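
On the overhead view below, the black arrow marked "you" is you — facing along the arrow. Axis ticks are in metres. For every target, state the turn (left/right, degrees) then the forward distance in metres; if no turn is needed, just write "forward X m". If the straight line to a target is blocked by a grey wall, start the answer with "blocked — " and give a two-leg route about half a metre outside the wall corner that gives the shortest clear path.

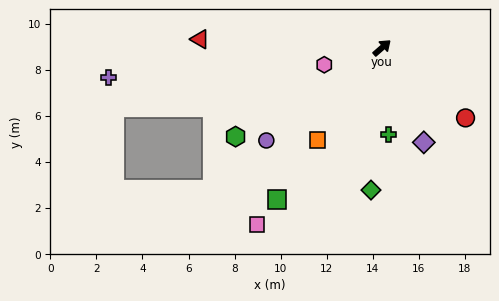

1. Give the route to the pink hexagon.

turn left 155°, forward 2.6 m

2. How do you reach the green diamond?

turn right 136°, forward 6.2 m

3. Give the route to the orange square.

turn right 166°, forward 4.9 m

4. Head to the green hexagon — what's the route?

turn left 170°, forward 7.4 m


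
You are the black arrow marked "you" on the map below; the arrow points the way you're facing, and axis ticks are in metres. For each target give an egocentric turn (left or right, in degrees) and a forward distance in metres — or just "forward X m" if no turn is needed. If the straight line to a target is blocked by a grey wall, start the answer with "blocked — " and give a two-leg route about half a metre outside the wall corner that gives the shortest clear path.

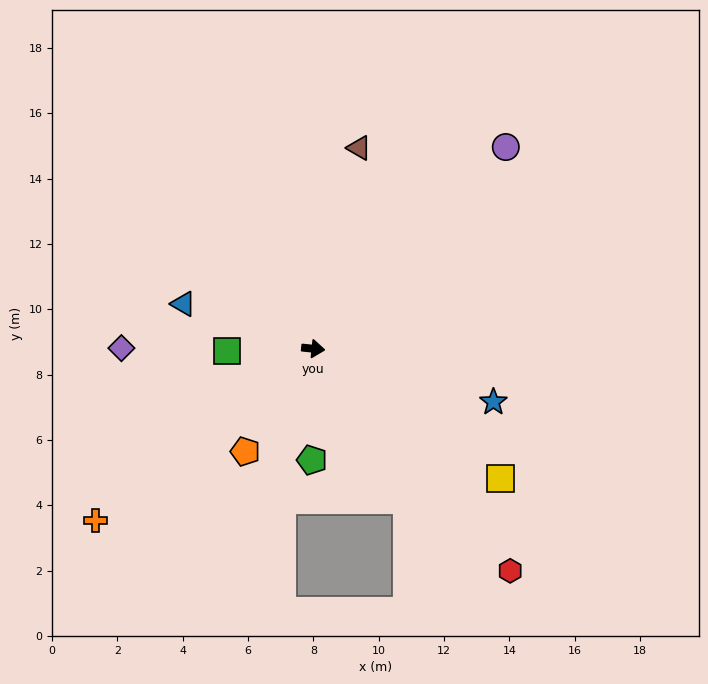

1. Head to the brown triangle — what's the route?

turn left 83°, forward 6.3 m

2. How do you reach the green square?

turn right 173°, forward 2.6 m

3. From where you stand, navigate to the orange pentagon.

turn right 118°, forward 3.8 m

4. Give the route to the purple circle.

turn left 52°, forward 8.5 m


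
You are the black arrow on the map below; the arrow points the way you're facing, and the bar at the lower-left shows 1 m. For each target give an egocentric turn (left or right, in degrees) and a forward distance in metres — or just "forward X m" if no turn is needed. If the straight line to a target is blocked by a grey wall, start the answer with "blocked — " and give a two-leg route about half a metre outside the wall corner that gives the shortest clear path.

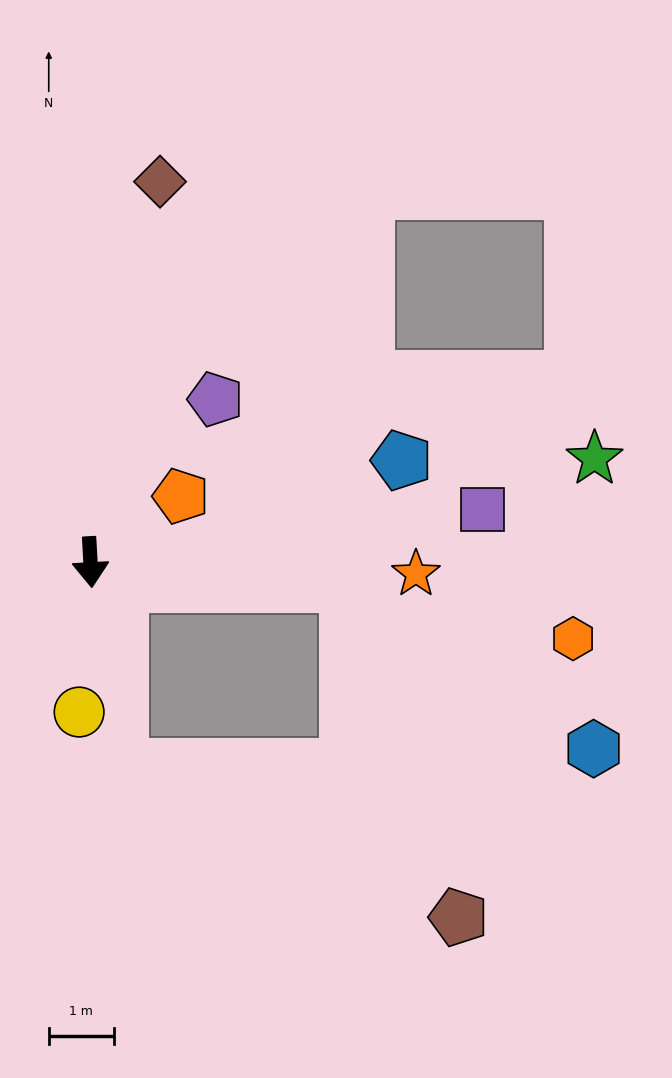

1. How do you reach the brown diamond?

turn left 167°, forward 6.0 m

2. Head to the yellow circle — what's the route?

turn right 7°, forward 2.3 m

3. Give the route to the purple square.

turn left 95°, forward 6.1 m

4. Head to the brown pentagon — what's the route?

blocked — turn left 82°, forward 4.0 m, then turn right 67°, forward 5.4 m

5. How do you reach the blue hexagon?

blocked — turn left 82°, forward 4.0 m, then turn right 29°, forward 4.6 m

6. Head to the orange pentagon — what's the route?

turn left 123°, forward 1.7 m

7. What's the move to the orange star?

turn left 85°, forward 5.0 m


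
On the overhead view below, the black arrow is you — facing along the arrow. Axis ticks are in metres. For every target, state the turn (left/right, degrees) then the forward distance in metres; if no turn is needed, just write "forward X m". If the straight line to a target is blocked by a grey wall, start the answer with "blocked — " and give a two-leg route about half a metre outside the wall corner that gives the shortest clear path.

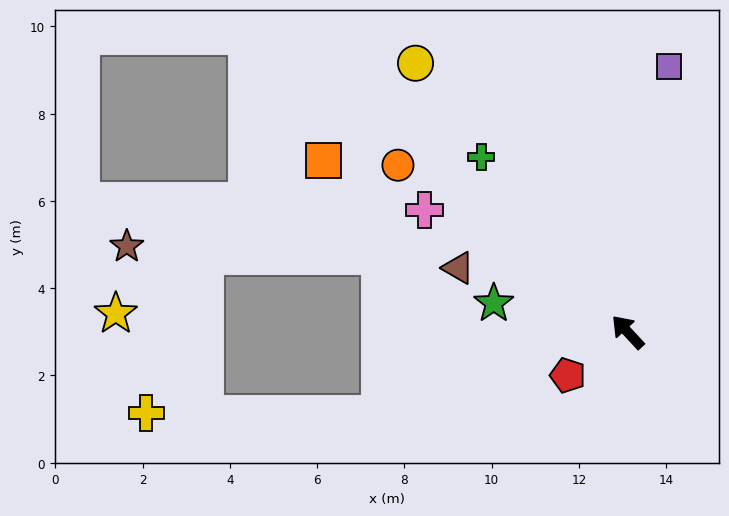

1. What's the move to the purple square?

turn right 52°, forward 6.2 m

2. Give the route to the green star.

turn left 35°, forward 3.1 m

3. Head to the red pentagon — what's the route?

turn left 83°, forward 1.7 m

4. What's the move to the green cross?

turn right 3°, forward 5.2 m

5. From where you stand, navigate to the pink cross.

turn left 16°, forward 5.4 m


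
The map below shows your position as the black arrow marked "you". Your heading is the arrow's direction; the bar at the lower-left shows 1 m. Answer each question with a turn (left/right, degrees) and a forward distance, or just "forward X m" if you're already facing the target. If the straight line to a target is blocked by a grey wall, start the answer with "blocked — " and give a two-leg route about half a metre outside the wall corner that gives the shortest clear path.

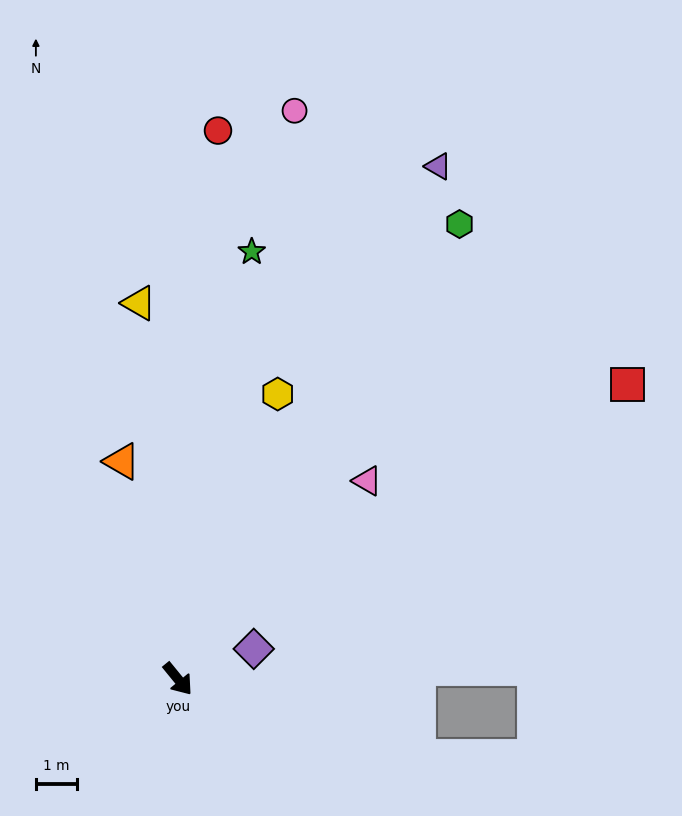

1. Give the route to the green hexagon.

turn left 109°, forward 12.9 m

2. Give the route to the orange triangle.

turn left 155°, forward 5.4 m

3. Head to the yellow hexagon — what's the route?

turn left 121°, forward 7.3 m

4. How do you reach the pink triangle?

turn left 97°, forward 6.6 m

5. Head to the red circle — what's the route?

turn left 137°, forward 13.3 m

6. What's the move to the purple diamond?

turn left 72°, forward 2.0 m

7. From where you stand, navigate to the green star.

turn left 131°, forward 10.4 m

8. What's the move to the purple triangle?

turn left 114°, forward 13.9 m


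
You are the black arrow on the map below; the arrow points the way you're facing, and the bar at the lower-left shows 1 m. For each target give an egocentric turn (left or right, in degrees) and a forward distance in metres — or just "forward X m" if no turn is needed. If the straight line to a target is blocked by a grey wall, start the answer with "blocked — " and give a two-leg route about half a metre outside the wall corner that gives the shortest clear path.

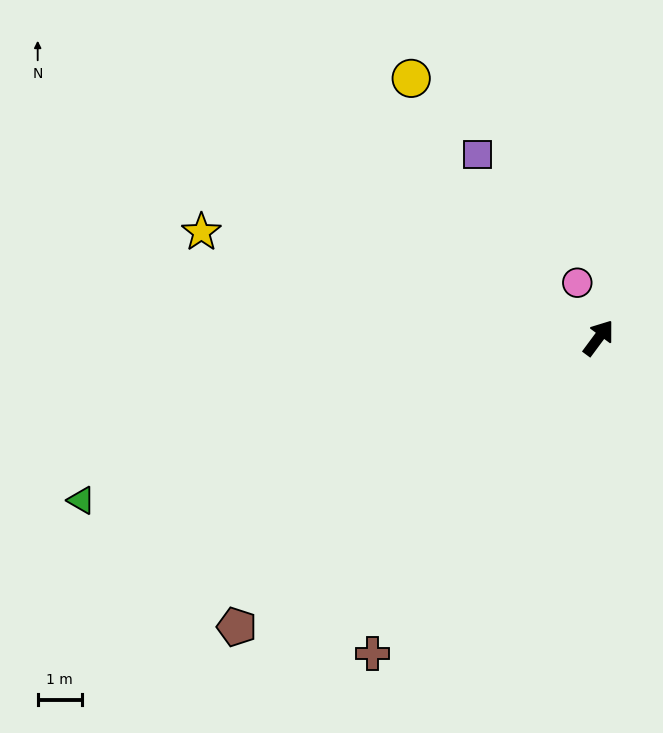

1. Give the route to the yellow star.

turn left 112°, forward 9.3 m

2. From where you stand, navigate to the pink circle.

turn left 58°, forward 1.3 m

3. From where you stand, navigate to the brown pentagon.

turn left 165°, forward 10.4 m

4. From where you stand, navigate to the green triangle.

turn left 144°, forward 12.2 m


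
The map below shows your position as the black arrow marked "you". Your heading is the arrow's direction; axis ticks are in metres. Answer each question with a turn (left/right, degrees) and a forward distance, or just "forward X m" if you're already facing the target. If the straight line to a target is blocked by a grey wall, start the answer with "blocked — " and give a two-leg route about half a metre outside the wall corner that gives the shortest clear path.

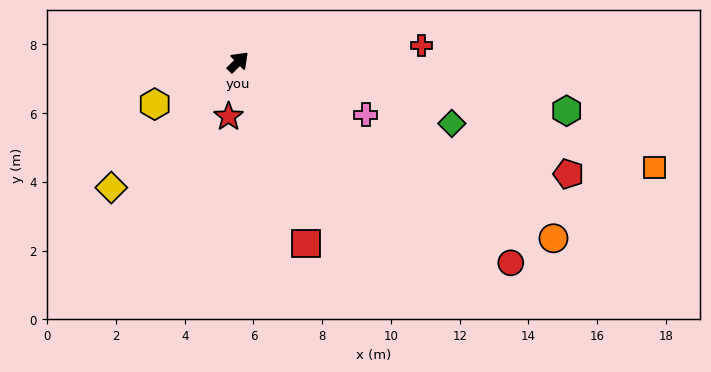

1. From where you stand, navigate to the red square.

turn right 114°, forward 5.6 m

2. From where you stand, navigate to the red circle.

turn right 81°, forward 9.8 m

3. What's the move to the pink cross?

turn right 67°, forward 4.0 m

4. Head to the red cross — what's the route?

turn right 40°, forward 5.4 m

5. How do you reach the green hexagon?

turn right 53°, forward 9.7 m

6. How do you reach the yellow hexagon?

turn left 162°, forward 2.7 m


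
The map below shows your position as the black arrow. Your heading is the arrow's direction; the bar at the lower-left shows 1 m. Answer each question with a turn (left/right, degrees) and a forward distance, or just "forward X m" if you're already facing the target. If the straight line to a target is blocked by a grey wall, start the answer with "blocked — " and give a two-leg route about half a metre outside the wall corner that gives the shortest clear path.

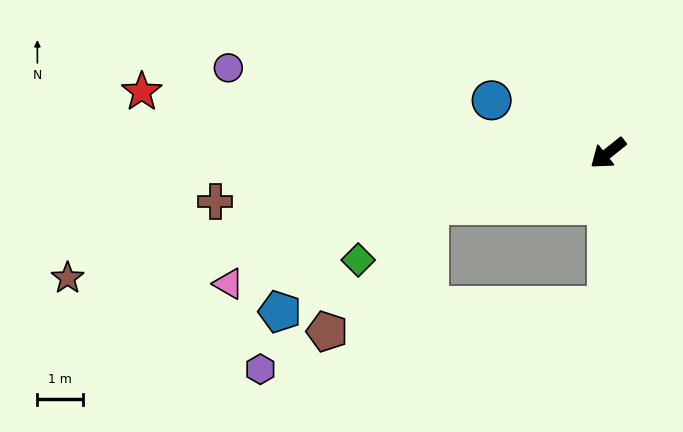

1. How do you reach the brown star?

turn right 26°, forward 12.1 m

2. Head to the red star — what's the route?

turn right 46°, forward 10.3 m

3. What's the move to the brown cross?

turn right 32°, forward 8.6 m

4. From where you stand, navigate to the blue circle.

turn right 63°, forward 2.8 m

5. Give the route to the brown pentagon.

blocked — turn left 51°, forward 3.3 m, then turn right 84°, forward 6.1 m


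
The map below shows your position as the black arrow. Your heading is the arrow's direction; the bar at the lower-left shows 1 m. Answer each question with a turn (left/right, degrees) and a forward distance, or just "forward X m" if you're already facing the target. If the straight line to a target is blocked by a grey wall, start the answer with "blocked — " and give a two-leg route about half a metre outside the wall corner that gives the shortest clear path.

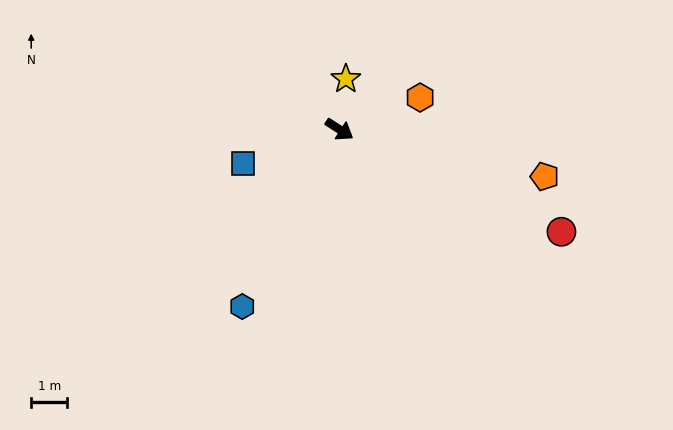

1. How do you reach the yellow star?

turn left 116°, forward 1.4 m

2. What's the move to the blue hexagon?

turn right 86°, forward 5.6 m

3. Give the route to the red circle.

turn left 8°, forward 6.8 m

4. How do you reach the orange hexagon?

turn left 54°, forward 2.4 m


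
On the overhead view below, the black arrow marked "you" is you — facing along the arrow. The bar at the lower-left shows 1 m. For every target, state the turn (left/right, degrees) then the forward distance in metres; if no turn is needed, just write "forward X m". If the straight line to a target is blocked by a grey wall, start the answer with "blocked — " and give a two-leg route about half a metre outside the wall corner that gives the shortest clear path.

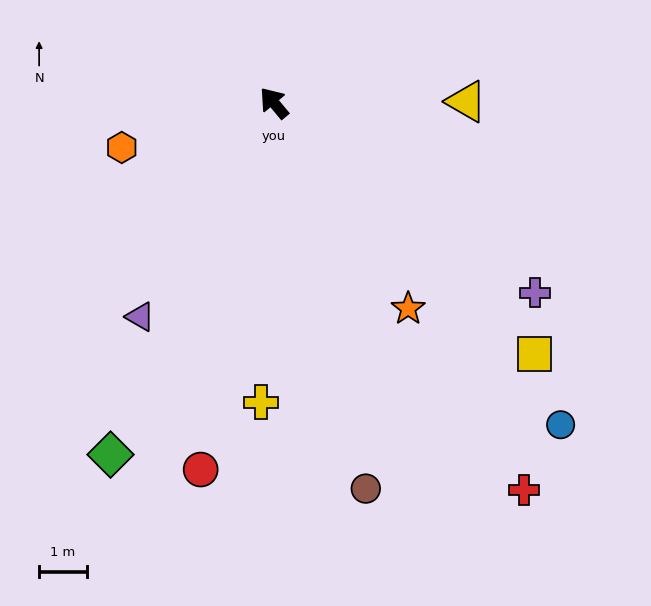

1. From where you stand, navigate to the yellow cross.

turn left 138°, forward 6.3 m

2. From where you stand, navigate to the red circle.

turn left 129°, forward 7.8 m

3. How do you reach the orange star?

turn left 173°, forward 5.1 m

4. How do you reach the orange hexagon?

turn left 66°, forward 3.3 m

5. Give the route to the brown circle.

turn left 154°, forward 8.3 m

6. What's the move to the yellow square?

turn right 174°, forward 7.6 m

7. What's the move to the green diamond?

turn left 115°, forward 8.1 m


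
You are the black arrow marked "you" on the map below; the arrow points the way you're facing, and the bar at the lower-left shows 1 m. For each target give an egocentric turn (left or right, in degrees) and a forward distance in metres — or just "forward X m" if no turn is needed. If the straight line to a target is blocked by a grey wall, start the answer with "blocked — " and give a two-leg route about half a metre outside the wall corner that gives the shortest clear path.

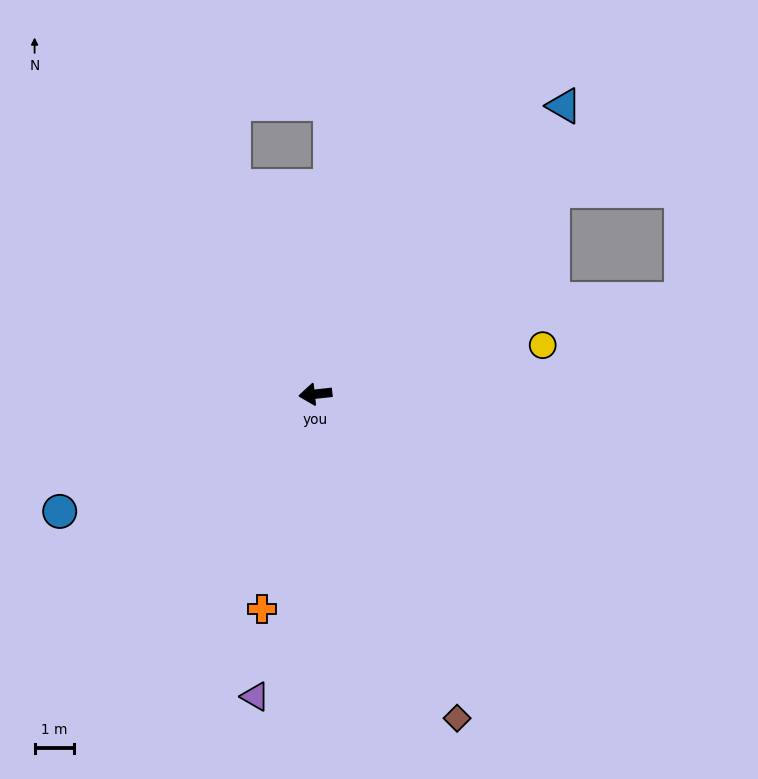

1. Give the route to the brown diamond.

turn left 107°, forward 8.9 m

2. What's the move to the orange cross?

turn left 70°, forward 5.6 m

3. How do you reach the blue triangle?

turn right 137°, forward 9.6 m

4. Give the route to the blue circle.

turn left 18°, forward 7.1 m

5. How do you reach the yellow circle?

turn right 174°, forward 5.9 m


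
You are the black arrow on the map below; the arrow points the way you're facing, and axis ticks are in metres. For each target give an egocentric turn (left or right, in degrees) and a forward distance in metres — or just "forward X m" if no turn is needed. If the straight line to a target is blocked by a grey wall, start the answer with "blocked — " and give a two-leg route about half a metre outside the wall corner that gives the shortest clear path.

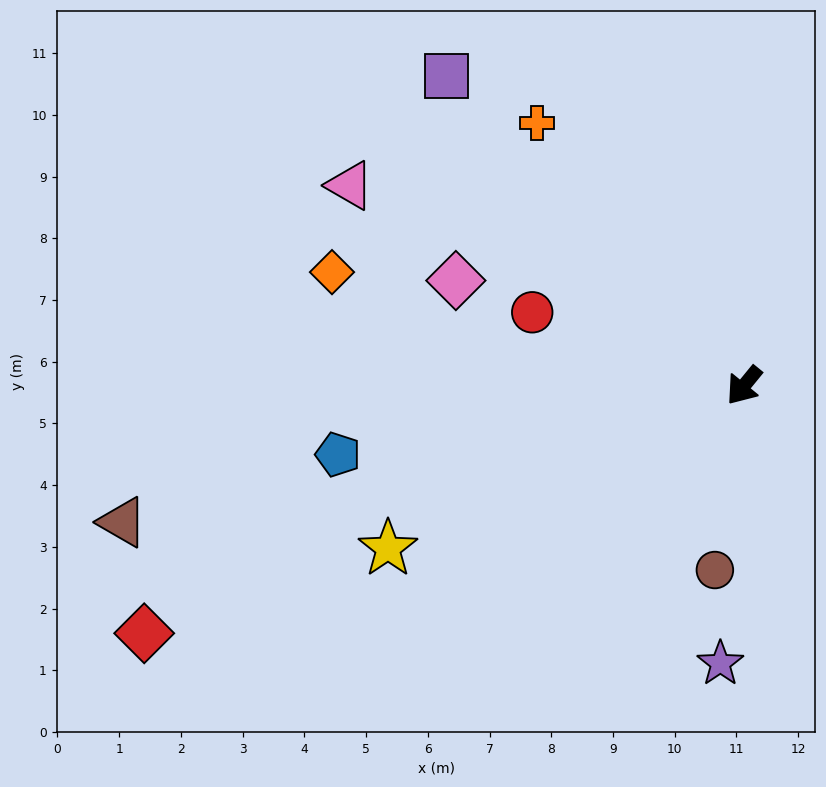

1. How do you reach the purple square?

turn right 97°, forward 7.0 m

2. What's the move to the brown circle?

turn left 30°, forward 3.0 m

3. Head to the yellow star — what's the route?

turn right 26°, forward 6.3 m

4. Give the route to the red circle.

turn right 70°, forward 3.6 m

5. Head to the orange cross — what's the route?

turn right 103°, forward 5.4 m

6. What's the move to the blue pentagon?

turn right 41°, forward 6.7 m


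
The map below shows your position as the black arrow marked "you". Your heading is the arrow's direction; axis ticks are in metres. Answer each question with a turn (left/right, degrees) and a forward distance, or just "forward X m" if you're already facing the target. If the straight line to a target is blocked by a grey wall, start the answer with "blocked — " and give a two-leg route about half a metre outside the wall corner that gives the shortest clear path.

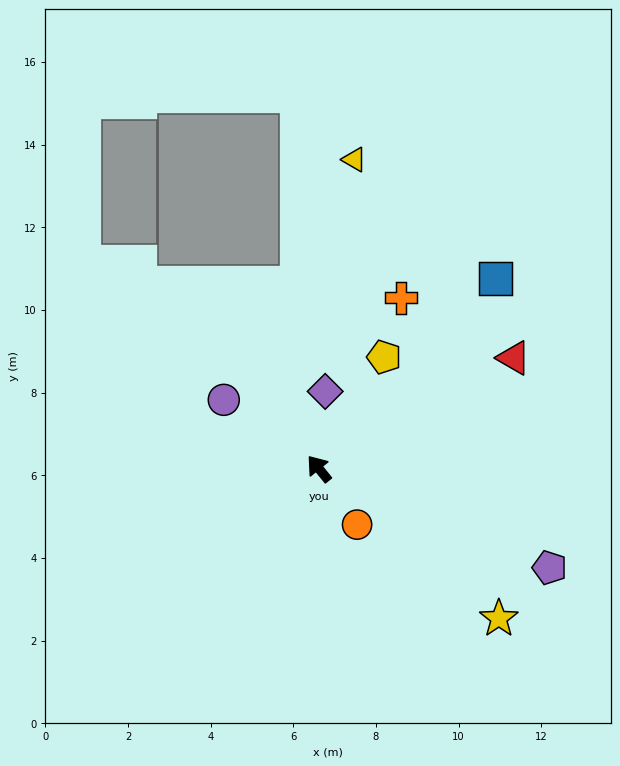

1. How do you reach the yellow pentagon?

turn right 69°, forward 3.1 m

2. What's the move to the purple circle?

turn left 15°, forward 2.8 m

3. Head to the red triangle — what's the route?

turn right 99°, forward 5.4 m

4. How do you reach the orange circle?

turn left 175°, forward 1.6 m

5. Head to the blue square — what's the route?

turn right 82°, forward 6.3 m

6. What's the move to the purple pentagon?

turn right 152°, forward 6.1 m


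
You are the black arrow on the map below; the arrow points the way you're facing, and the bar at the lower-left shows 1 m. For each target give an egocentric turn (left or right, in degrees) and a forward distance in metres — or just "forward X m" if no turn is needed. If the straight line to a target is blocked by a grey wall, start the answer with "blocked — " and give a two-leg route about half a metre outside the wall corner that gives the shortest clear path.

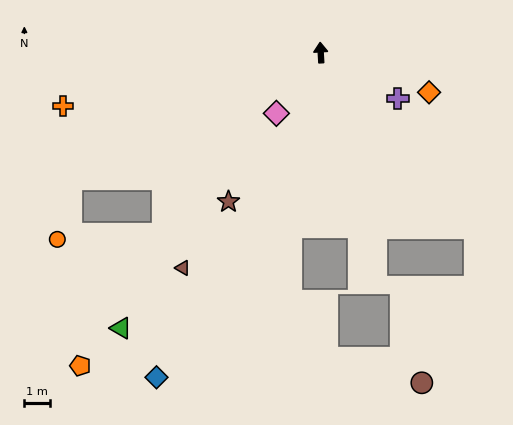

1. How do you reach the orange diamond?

turn right 113°, forward 4.5 m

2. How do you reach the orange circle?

blocked — turn left 114°, forward 11.0 m, then turn left 50°, forward 2.4 m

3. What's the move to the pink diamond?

turn left 141°, forward 3.0 m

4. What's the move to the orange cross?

turn left 98°, forward 10.4 m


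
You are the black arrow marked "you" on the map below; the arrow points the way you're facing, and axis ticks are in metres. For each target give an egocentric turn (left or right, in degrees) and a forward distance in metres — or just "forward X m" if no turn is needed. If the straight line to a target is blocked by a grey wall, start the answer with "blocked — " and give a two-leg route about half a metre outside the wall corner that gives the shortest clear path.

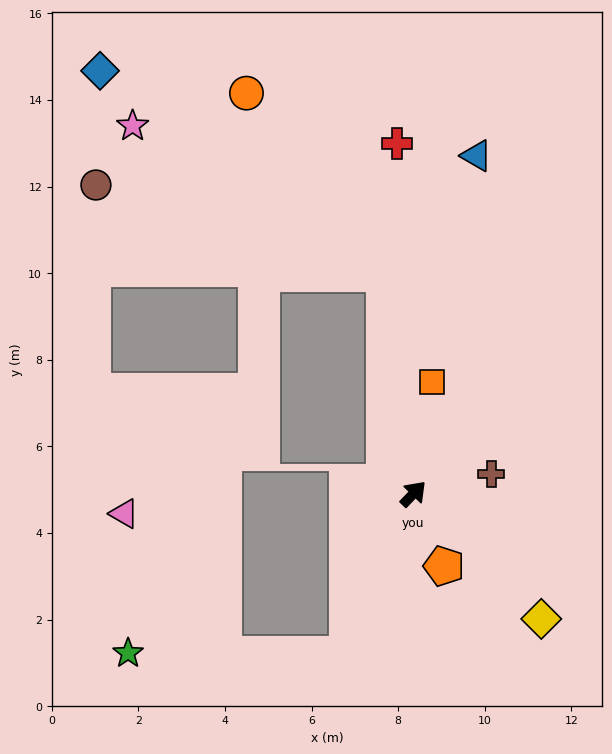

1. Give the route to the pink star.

blocked — turn left 51°, forward 5.1 m, then turn left 53°, forward 6.7 m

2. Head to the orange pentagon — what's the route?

turn right 113°, forward 1.8 m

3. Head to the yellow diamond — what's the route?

turn right 90°, forward 4.1 m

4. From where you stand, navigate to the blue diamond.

blocked — turn left 51°, forward 5.1 m, then turn left 47°, forward 8.1 m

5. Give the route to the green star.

blocked — turn right 158°, forward 4.0 m, then turn right 68°, forward 5.1 m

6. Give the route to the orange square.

turn left 34°, forward 2.6 m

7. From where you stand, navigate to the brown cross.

turn right 32°, forward 1.9 m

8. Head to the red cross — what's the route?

turn left 47°, forward 8.1 m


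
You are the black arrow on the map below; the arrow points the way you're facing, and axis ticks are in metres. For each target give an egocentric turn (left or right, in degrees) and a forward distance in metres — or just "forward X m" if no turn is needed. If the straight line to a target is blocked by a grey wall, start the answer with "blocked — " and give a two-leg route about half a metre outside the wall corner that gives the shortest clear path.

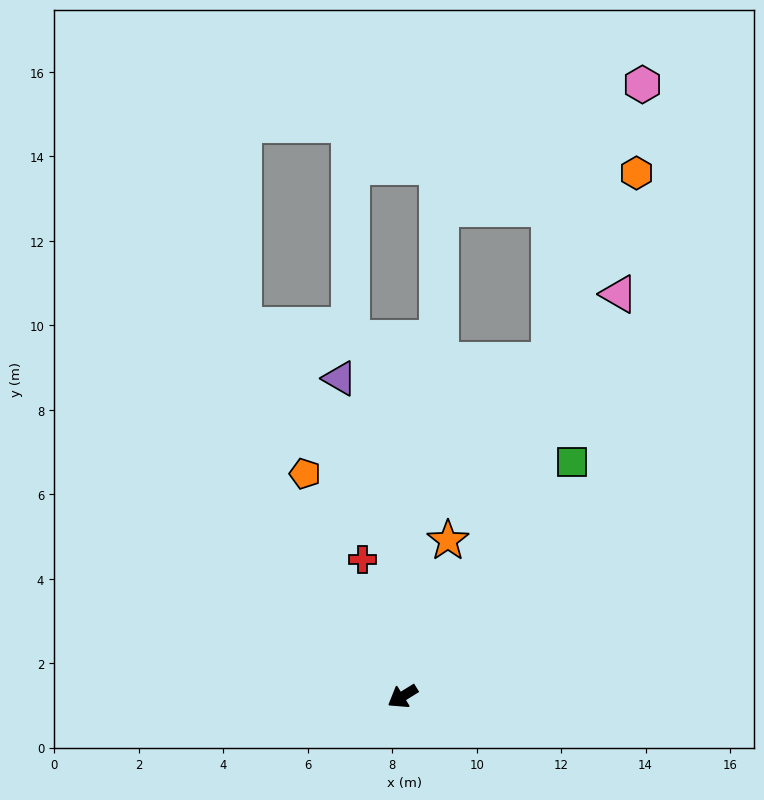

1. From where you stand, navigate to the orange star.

turn right 138°, forward 3.8 m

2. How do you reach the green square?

turn right 158°, forward 6.9 m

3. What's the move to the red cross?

turn right 106°, forward 3.4 m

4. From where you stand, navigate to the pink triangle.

turn right 150°, forward 10.8 m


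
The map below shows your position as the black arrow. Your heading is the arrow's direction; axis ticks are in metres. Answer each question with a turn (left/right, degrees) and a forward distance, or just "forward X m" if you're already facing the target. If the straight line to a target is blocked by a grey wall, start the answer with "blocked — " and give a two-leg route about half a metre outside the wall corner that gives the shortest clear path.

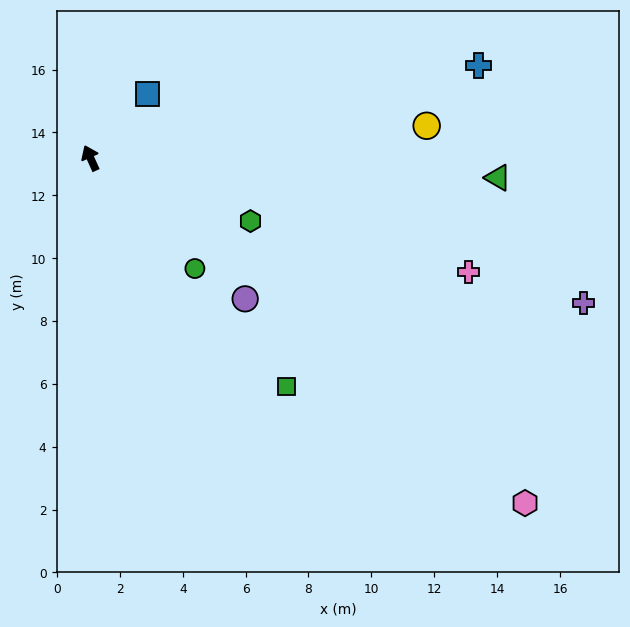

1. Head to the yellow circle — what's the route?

turn right 109°, forward 10.7 m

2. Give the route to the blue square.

turn right 66°, forward 2.7 m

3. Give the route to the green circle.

turn right 161°, forward 4.8 m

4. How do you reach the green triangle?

turn right 117°, forward 13.0 m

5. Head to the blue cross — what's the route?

turn right 101°, forward 12.7 m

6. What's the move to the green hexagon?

turn right 136°, forward 5.5 m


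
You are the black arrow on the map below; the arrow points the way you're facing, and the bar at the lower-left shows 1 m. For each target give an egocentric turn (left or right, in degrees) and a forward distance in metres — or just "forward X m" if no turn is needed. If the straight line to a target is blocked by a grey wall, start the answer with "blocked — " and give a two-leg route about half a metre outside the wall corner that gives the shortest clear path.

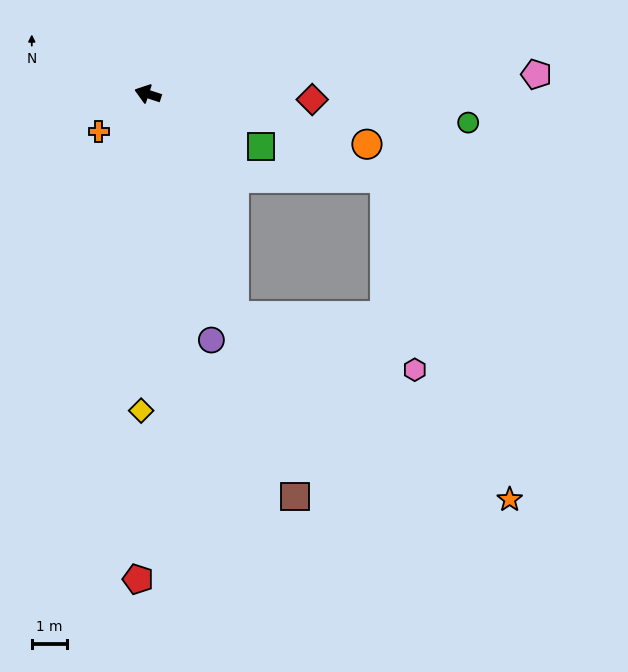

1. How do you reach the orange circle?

turn right 175°, forward 6.5 m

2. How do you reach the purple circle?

turn left 122°, forward 7.3 m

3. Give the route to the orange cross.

turn left 55°, forward 1.8 m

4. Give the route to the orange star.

blocked — turn left 129°, forward 6.8 m, then turn left 35°, forward 9.5 m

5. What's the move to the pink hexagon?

blocked — turn left 129°, forward 6.8 m, then turn left 52°, forward 5.4 m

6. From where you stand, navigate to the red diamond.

turn right 164°, forward 4.7 m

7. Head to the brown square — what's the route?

turn left 128°, forward 12.3 m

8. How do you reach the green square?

turn left 173°, forward 3.6 m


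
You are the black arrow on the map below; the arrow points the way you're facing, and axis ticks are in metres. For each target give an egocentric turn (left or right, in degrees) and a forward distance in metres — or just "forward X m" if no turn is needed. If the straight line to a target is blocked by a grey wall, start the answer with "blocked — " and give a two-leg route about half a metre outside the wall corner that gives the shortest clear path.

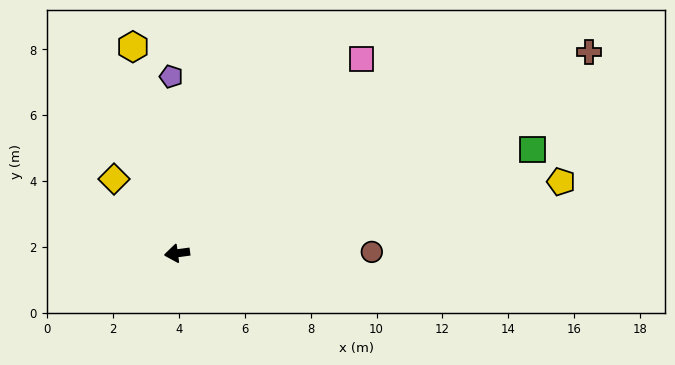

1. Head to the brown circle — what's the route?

turn left 173°, forward 5.9 m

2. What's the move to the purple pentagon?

turn right 96°, forward 5.4 m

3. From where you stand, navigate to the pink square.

turn right 141°, forward 8.1 m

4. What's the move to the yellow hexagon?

turn right 86°, forward 6.4 m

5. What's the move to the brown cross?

turn right 162°, forward 13.9 m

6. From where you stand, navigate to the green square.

turn right 171°, forward 11.2 m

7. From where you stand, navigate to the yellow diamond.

turn right 57°, forward 3.0 m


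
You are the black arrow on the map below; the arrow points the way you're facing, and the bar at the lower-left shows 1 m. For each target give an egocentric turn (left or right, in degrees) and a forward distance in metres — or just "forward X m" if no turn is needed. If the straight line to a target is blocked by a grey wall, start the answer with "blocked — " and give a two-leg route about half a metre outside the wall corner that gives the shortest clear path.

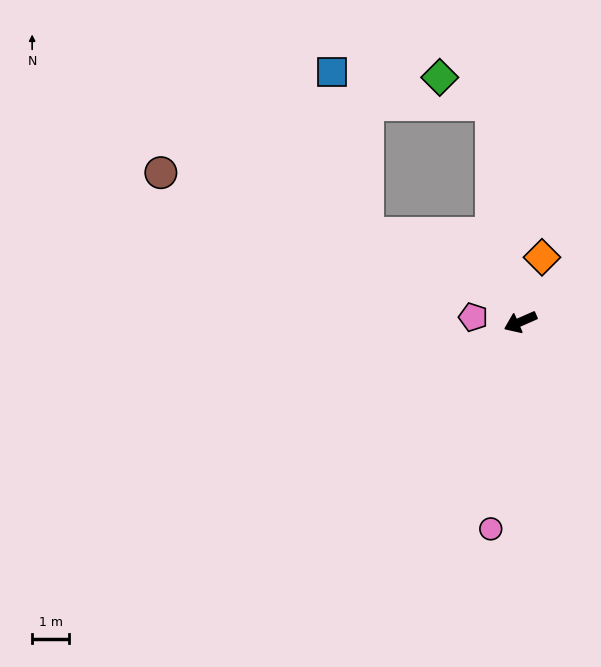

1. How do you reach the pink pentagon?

turn right 29°, forward 1.3 m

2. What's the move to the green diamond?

blocked — turn right 106°, forward 5.9 m, then turn left 53°, forward 1.6 m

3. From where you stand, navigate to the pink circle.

turn left 58°, forward 5.7 m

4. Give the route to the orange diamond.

turn right 132°, forward 1.8 m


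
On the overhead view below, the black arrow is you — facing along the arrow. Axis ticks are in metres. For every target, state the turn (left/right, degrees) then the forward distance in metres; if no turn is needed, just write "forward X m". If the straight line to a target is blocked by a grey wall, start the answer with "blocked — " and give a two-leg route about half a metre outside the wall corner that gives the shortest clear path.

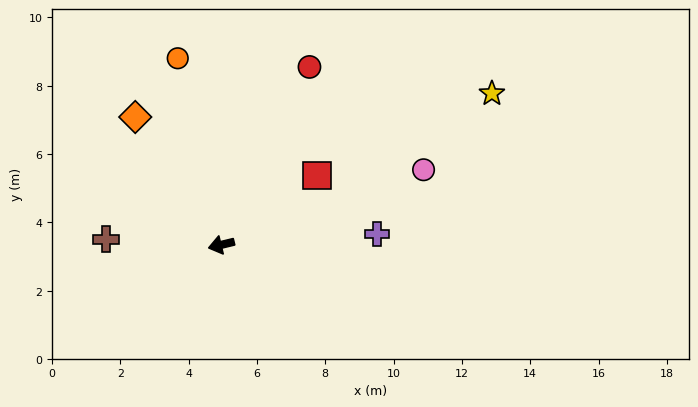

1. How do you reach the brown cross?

turn right 16°, forward 3.4 m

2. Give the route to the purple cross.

turn left 170°, forward 4.6 m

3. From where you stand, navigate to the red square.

turn right 158°, forward 3.5 m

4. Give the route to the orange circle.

turn right 90°, forward 5.6 m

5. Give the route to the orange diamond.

turn right 70°, forward 4.5 m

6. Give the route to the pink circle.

turn right 173°, forward 6.3 m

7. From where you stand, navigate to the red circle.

turn right 130°, forward 5.8 m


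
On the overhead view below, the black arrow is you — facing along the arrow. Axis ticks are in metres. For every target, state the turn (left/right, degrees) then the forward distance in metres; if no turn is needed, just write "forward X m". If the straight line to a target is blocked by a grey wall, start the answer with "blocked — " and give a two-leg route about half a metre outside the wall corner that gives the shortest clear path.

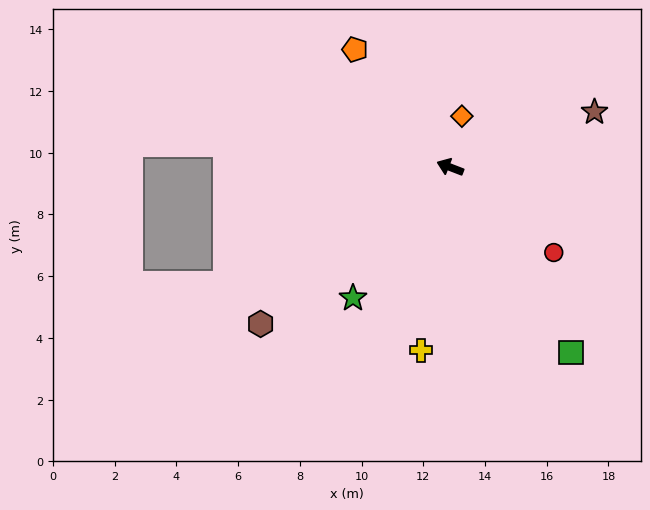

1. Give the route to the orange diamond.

turn right 82°, forward 1.7 m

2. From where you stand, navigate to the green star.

turn left 74°, forward 5.3 m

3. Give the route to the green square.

turn left 144°, forward 7.2 m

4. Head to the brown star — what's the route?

turn right 138°, forward 5.0 m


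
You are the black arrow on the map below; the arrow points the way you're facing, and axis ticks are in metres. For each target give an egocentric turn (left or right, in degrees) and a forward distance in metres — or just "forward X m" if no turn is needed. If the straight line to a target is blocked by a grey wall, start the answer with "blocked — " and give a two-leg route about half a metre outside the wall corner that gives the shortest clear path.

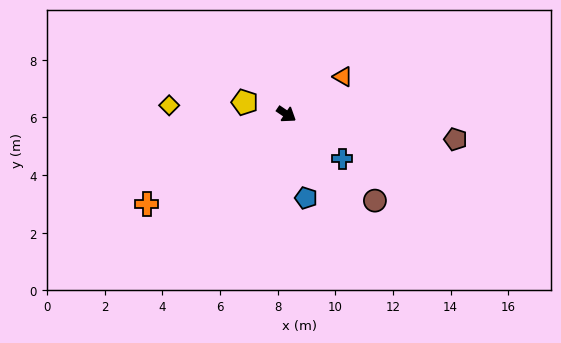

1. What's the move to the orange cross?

turn right 113°, forward 5.8 m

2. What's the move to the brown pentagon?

turn left 26°, forward 5.9 m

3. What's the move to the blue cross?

turn right 5°, forward 2.5 m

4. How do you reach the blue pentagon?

turn right 43°, forward 3.0 m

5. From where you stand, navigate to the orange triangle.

turn left 68°, forward 2.4 m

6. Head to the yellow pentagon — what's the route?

turn right 162°, forward 1.5 m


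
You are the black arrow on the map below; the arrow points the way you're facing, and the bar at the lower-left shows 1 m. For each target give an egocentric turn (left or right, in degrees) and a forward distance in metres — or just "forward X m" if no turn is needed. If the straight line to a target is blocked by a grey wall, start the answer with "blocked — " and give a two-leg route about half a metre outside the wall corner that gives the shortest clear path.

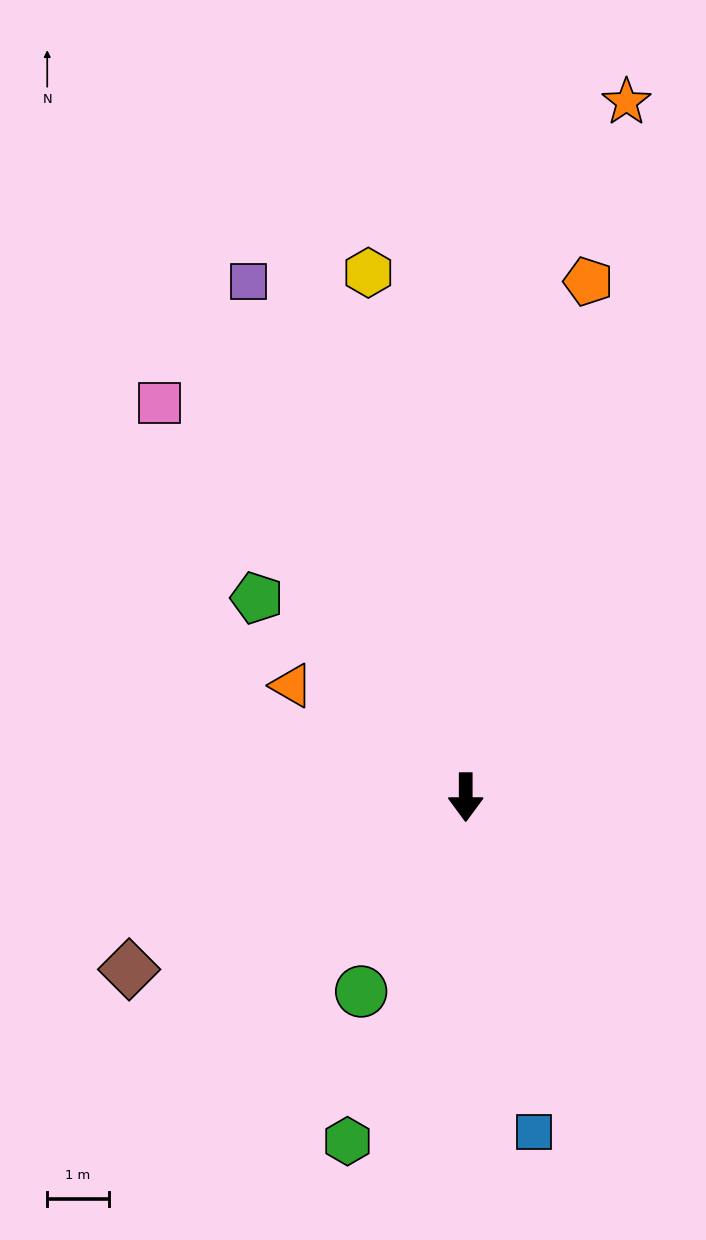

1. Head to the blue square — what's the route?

turn left 12°, forward 5.6 m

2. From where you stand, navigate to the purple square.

turn right 157°, forward 9.1 m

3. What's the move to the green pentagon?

turn right 134°, forward 4.7 m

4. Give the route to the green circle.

turn right 28°, forward 3.6 m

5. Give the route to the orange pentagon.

turn left 167°, forward 8.6 m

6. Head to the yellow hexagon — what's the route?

turn right 169°, forward 8.7 m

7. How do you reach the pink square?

turn right 142°, forward 8.1 m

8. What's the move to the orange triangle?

turn right 123°, forward 3.4 m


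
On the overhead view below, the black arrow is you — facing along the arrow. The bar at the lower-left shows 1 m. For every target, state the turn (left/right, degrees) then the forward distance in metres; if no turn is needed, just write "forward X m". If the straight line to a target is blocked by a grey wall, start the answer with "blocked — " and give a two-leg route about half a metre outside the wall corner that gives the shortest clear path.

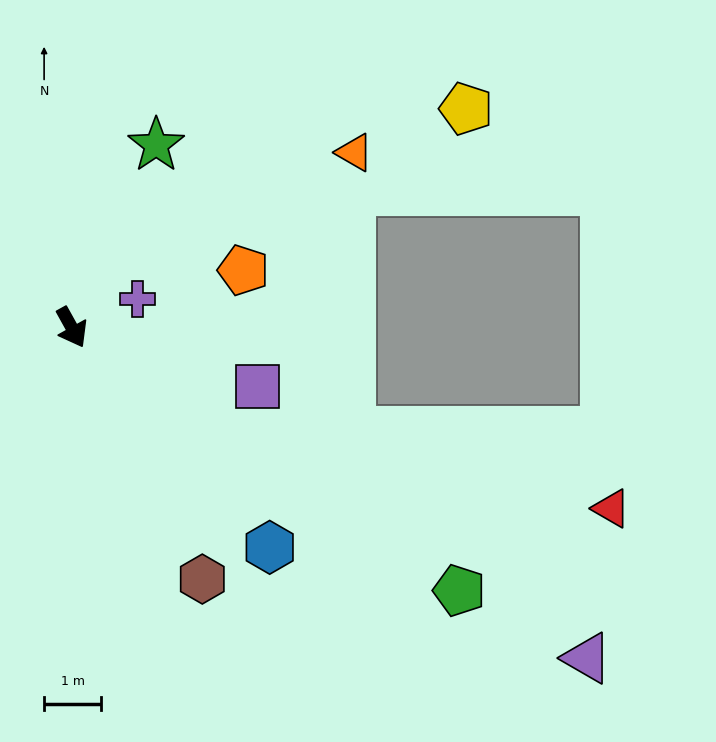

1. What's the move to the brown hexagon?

forward 5.0 m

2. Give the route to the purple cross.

turn left 84°, forward 1.3 m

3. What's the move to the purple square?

turn left 43°, forward 3.4 m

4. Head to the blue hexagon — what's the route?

turn left 13°, forward 5.2 m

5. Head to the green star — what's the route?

turn left 126°, forward 3.5 m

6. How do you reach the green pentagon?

turn left 27°, forward 8.2 m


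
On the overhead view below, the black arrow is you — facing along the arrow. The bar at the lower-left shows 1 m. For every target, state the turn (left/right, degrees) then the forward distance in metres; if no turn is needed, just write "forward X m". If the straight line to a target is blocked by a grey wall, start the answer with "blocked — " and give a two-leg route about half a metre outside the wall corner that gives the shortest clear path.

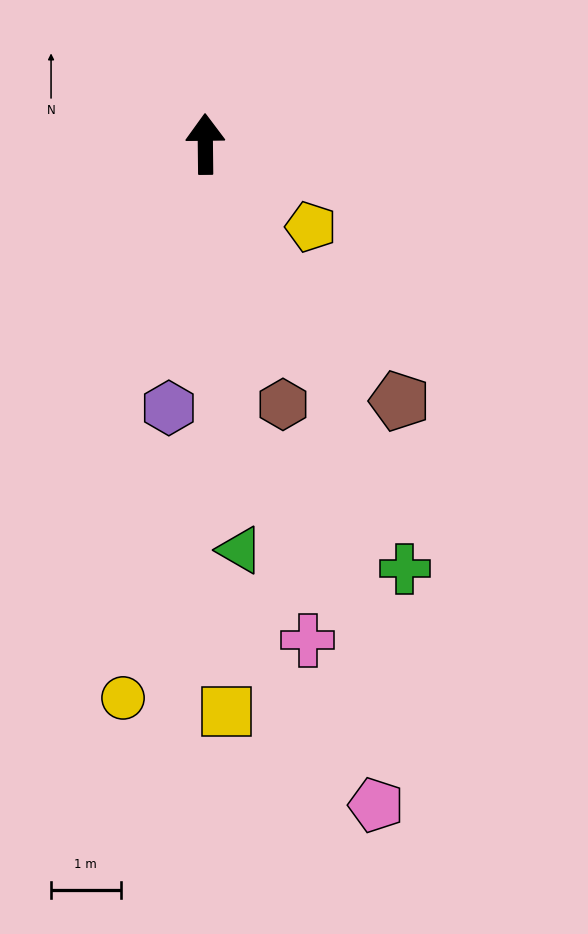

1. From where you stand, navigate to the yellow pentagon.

turn right 129°, forward 1.9 m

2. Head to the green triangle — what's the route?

turn right 176°, forward 5.9 m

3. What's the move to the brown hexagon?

turn right 164°, forward 3.9 m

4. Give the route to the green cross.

turn right 155°, forward 6.8 m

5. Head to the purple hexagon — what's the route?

turn left 172°, forward 3.8 m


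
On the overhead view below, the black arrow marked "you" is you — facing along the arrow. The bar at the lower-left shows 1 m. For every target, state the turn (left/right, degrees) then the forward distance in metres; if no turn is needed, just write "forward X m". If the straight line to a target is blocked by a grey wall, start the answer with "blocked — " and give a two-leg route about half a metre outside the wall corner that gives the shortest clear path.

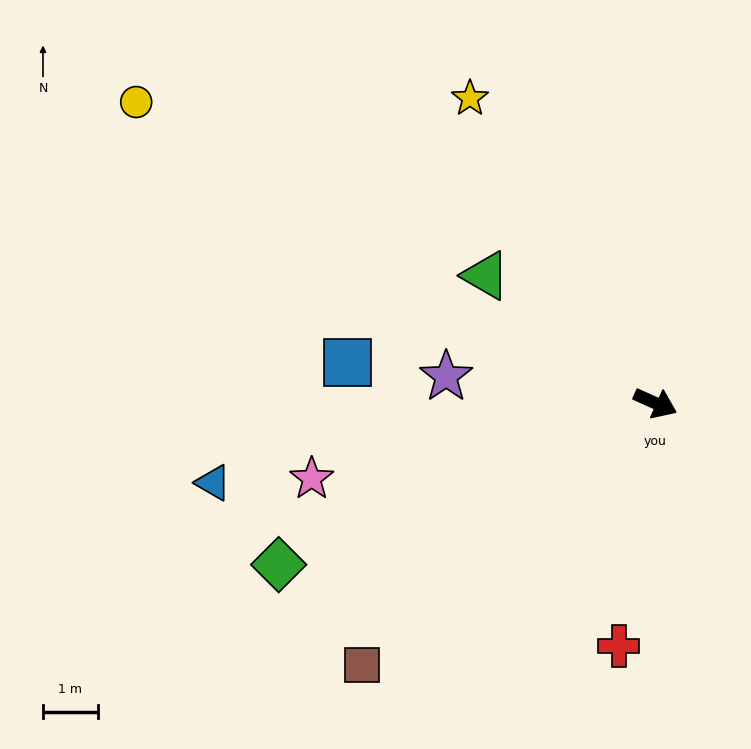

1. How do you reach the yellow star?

turn left 145°, forward 6.5 m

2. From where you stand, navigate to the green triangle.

turn left 167°, forward 3.9 m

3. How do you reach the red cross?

turn right 74°, forward 4.5 m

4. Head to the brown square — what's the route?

turn right 114°, forward 7.2 m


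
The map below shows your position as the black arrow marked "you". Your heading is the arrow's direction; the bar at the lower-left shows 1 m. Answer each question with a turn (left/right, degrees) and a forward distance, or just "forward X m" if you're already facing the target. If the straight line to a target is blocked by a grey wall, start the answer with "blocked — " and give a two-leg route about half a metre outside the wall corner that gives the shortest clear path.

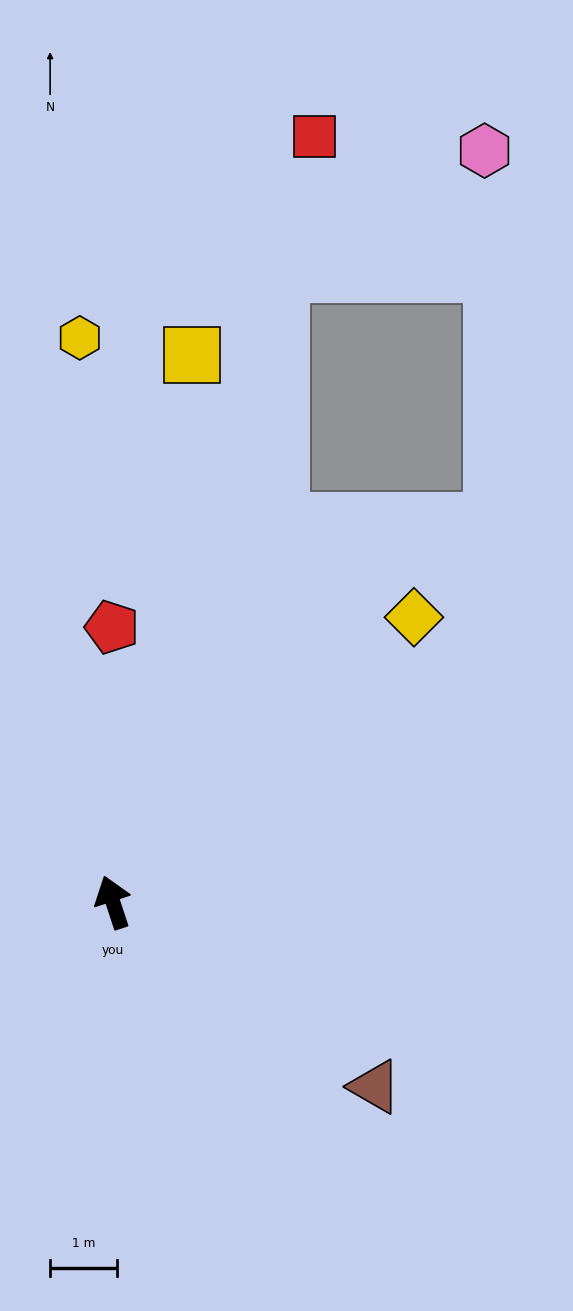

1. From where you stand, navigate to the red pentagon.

turn right 18°, forward 4.1 m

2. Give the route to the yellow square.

turn right 26°, forward 8.2 m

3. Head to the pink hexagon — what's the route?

blocked — turn right 33°, forward 9.7 m, then turn right 44°, forward 3.5 m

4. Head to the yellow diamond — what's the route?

turn right 65°, forward 6.2 m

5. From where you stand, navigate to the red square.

turn right 33°, forward 11.7 m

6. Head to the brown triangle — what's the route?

turn right 143°, forward 4.8 m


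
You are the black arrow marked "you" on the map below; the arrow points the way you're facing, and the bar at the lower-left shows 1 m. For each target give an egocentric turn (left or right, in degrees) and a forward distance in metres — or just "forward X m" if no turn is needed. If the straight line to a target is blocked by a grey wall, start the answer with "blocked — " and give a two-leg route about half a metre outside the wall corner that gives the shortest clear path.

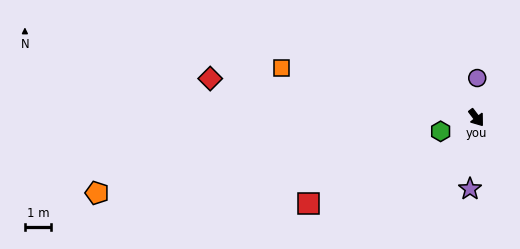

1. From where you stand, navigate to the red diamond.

turn right 136°, forward 10.4 m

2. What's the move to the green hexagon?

turn right 106°, forward 1.5 m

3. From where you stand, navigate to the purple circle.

turn left 142°, forward 1.5 m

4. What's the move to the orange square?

turn right 142°, forward 7.8 m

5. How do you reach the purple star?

turn right 42°, forward 2.8 m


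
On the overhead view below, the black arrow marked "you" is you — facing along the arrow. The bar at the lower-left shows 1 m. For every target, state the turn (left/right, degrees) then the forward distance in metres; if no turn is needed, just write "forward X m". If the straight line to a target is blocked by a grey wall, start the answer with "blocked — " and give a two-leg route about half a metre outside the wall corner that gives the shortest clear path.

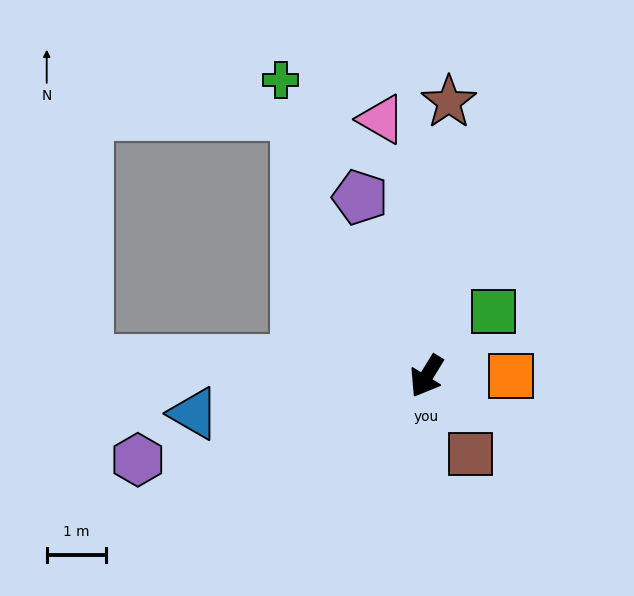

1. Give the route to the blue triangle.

turn right 49°, forward 4.0 m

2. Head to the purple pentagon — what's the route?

turn right 128°, forward 3.2 m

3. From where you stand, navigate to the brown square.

turn left 61°, forward 1.5 m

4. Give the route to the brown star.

turn right 153°, forward 4.6 m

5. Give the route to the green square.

turn left 165°, forward 1.6 m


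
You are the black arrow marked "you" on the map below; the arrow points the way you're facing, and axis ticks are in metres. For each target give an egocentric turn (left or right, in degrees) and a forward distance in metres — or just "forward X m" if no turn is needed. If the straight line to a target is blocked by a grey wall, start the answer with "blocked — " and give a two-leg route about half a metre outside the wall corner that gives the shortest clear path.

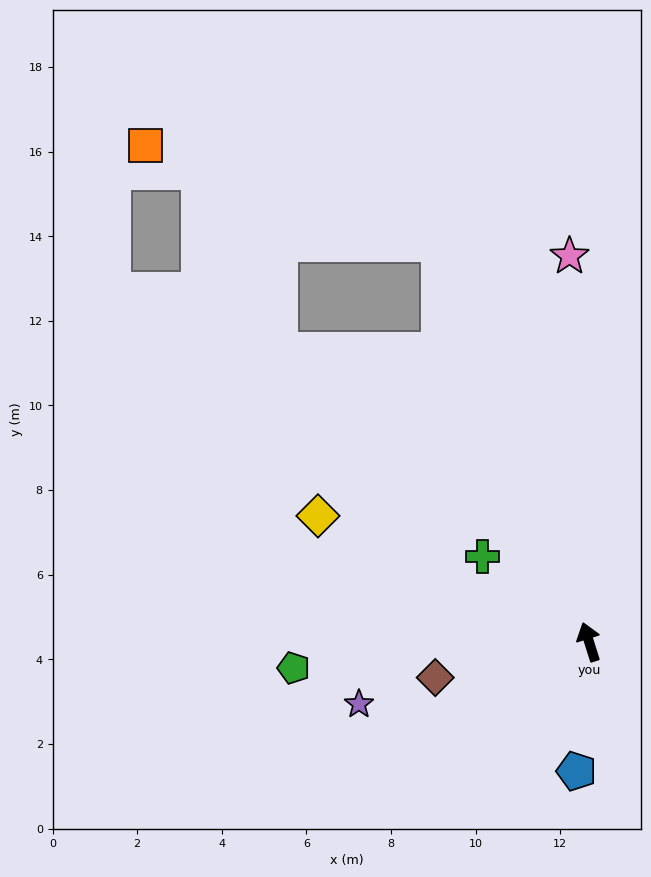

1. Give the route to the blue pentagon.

turn left 157°, forward 3.1 m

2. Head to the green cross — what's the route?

turn left 34°, forward 3.2 m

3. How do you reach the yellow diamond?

turn left 48°, forward 7.1 m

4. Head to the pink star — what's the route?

turn right 15°, forward 9.1 m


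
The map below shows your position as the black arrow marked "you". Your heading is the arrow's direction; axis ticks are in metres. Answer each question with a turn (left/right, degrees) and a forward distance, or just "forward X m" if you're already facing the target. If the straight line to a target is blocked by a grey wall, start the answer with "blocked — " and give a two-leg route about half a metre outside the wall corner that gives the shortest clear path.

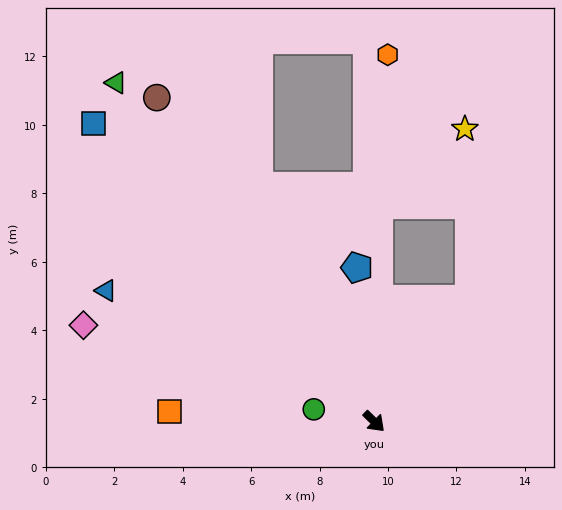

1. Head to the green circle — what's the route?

turn right 147°, forward 1.8 m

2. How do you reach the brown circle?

turn left 168°, forward 11.4 m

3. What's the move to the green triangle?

turn left 172°, forward 12.4 m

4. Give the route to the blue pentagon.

turn left 141°, forward 4.5 m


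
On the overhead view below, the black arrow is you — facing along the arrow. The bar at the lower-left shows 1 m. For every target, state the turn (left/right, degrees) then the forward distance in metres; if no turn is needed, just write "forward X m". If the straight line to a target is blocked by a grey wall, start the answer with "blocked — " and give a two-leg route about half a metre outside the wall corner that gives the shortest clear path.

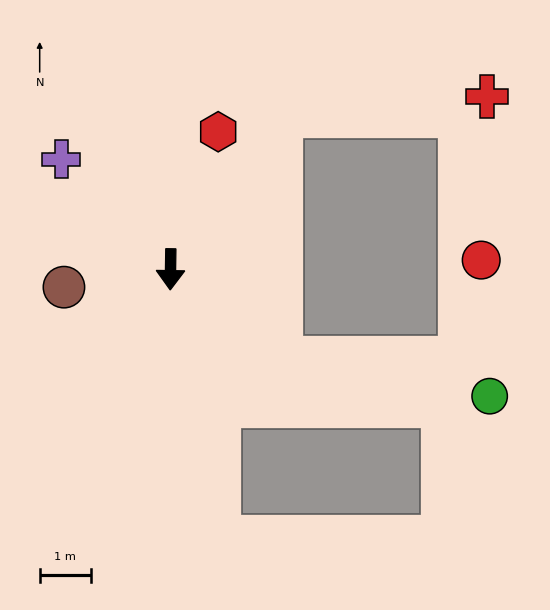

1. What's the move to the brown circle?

turn right 80°, forward 2.1 m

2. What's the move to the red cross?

blocked — turn left 145°, forward 3.7 m, then turn right 49°, forward 4.1 m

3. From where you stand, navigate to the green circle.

blocked — turn left 52°, forward 2.8 m, then turn left 29°, forward 4.2 m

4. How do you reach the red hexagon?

turn left 162°, forward 2.9 m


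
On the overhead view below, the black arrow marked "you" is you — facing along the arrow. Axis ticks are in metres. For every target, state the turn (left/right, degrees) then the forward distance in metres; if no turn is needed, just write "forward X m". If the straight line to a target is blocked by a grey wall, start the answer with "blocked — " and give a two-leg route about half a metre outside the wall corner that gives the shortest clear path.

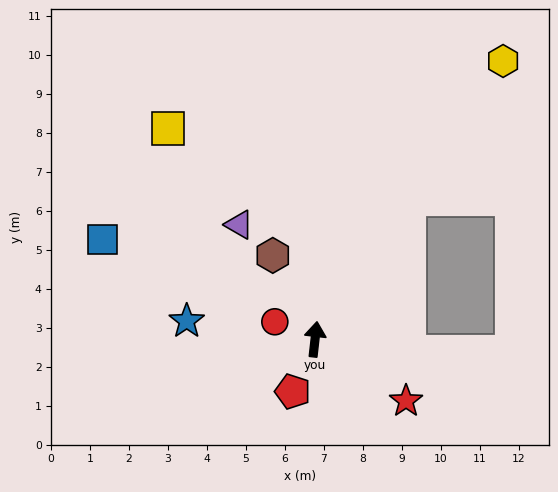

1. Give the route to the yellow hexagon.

turn right 28°, forward 8.6 m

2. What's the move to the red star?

turn right 118°, forward 2.8 m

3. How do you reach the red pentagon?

turn left 163°, forward 1.5 m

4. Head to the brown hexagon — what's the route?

turn left 33°, forward 2.4 m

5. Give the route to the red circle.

turn left 73°, forward 1.1 m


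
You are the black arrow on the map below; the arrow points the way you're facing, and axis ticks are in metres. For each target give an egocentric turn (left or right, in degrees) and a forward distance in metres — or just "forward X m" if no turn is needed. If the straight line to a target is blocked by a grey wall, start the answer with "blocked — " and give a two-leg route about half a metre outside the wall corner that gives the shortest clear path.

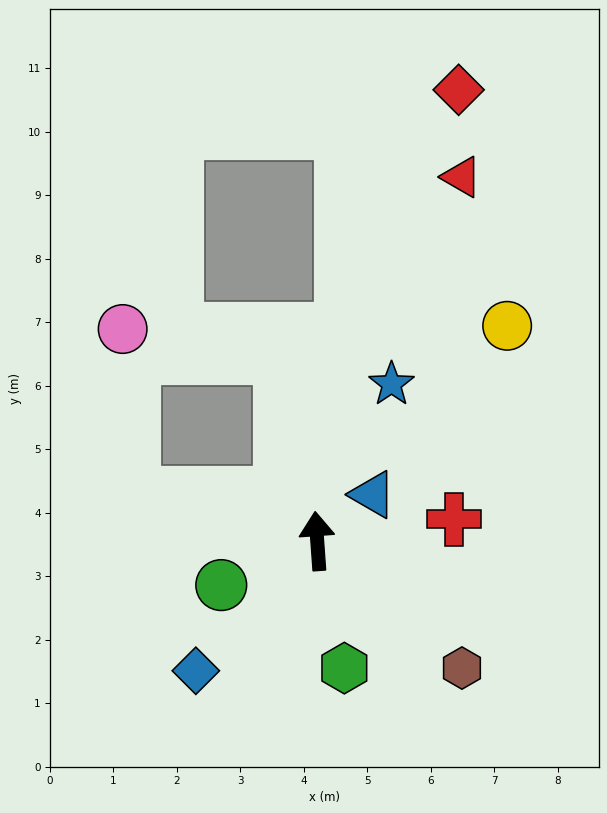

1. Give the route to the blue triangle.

turn right 54°, forward 1.1 m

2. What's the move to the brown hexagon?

turn right 135°, forward 3.0 m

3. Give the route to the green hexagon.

turn right 172°, forward 2.0 m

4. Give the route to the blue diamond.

turn left 133°, forward 2.8 m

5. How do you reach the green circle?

turn left 111°, forward 1.7 m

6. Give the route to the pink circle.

blocked — turn left 7°, forward 2.9 m, then turn left 69°, forward 2.5 m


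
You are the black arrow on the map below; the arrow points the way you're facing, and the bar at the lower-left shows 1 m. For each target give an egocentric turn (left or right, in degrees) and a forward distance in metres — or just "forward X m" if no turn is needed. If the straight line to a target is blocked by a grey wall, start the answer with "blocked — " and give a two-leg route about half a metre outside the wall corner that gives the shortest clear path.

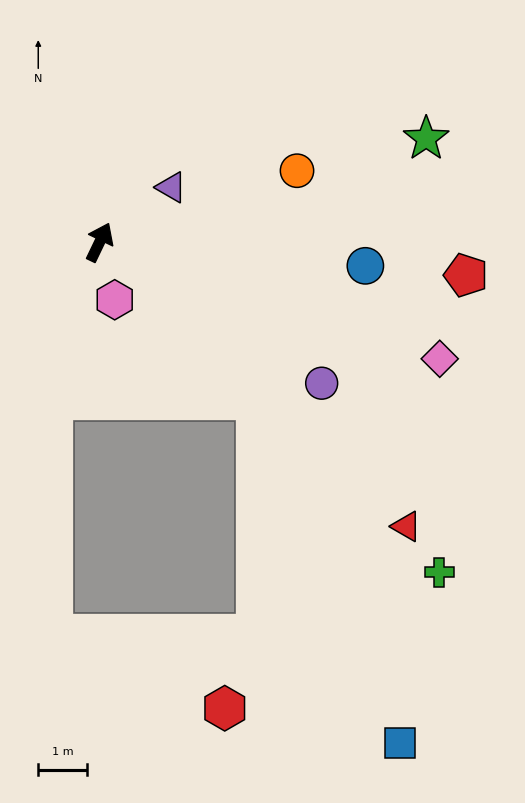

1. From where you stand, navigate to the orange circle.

turn right 44°, forward 4.3 m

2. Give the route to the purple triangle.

turn right 27°, forward 1.8 m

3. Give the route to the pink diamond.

turn right 83°, forward 7.4 m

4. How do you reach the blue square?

blocked — turn right 109°, forward 4.6 m, then turn right 23°, forward 7.6 m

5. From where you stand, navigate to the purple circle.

turn right 97°, forward 5.4 m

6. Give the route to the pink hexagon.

turn right 140°, forward 1.2 m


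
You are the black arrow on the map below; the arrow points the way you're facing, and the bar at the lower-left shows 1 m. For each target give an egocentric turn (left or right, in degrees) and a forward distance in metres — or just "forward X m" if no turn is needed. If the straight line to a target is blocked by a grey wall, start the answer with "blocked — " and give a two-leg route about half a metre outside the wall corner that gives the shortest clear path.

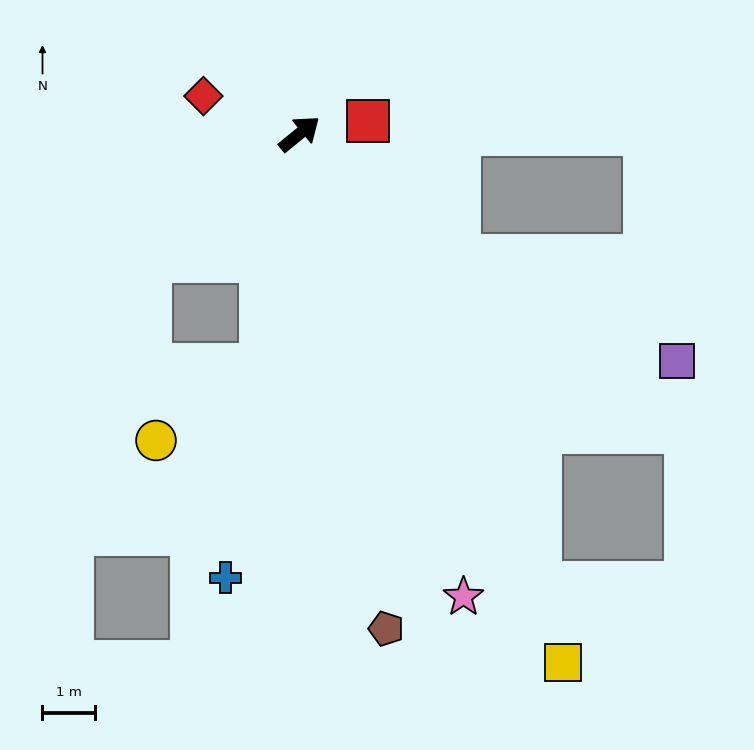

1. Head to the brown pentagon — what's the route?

turn right 119°, forward 9.5 m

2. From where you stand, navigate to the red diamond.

turn left 119°, forward 1.9 m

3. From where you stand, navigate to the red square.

turn right 29°, forward 1.3 m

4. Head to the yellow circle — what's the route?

blocked — turn right 138°, forward 4.4 m, then turn right 46°, forward 2.4 m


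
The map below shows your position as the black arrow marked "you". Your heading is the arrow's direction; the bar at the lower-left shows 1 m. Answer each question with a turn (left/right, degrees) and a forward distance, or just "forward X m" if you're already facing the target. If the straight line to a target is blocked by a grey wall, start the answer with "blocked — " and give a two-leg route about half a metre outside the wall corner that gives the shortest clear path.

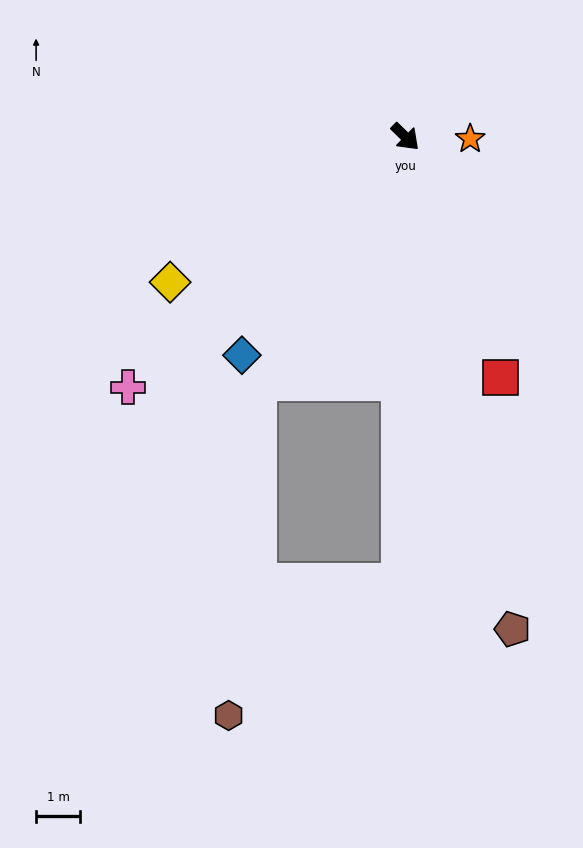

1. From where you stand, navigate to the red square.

turn right 24°, forward 5.8 m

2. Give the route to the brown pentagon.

turn right 33°, forward 11.4 m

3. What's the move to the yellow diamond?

turn right 104°, forward 6.2 m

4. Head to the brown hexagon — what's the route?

blocked — turn right 77°, forward 6.5 m, then turn left 26°, forward 7.5 m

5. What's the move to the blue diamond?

turn right 83°, forward 6.2 m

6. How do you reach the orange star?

turn left 43°, forward 1.5 m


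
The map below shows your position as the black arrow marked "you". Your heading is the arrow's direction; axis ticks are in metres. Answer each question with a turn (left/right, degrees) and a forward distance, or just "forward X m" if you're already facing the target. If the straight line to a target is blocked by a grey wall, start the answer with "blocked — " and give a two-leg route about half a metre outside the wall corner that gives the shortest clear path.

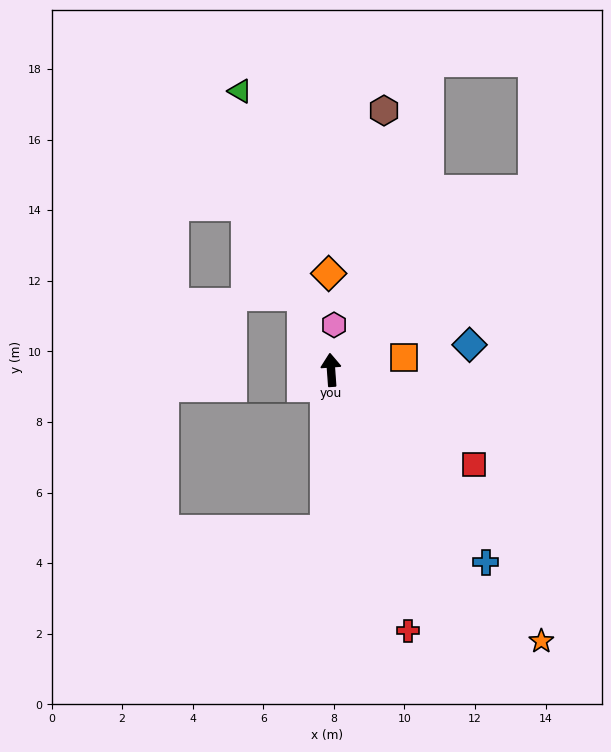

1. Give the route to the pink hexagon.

turn right 8°, forward 1.3 m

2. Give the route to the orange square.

turn right 84°, forward 2.1 m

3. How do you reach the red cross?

turn right 168°, forward 7.7 m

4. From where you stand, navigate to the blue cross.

turn right 145°, forward 7.0 m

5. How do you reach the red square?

turn right 128°, forward 4.9 m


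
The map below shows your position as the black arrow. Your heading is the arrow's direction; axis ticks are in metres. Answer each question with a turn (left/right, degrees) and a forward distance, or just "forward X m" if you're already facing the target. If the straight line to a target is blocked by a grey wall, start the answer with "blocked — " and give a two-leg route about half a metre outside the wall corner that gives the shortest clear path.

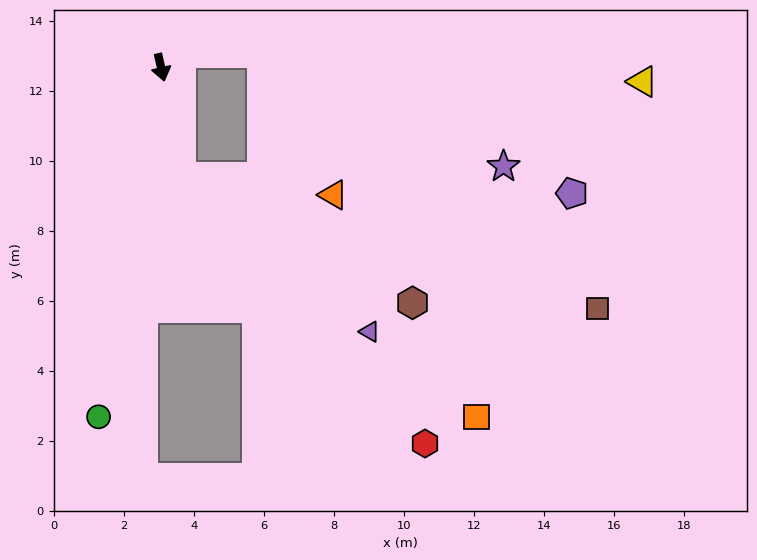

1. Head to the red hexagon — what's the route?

blocked — turn right 2°, forward 3.2 m, then turn left 31°, forward 10.3 m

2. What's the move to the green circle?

turn right 23°, forward 10.1 m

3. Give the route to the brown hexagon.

blocked — turn right 2°, forward 3.2 m, then turn left 50°, forward 7.5 m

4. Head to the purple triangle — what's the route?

blocked — turn right 2°, forward 3.2 m, then turn left 40°, forward 7.0 m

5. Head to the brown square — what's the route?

blocked — turn right 2°, forward 3.2 m, then turn left 61°, forward 12.5 m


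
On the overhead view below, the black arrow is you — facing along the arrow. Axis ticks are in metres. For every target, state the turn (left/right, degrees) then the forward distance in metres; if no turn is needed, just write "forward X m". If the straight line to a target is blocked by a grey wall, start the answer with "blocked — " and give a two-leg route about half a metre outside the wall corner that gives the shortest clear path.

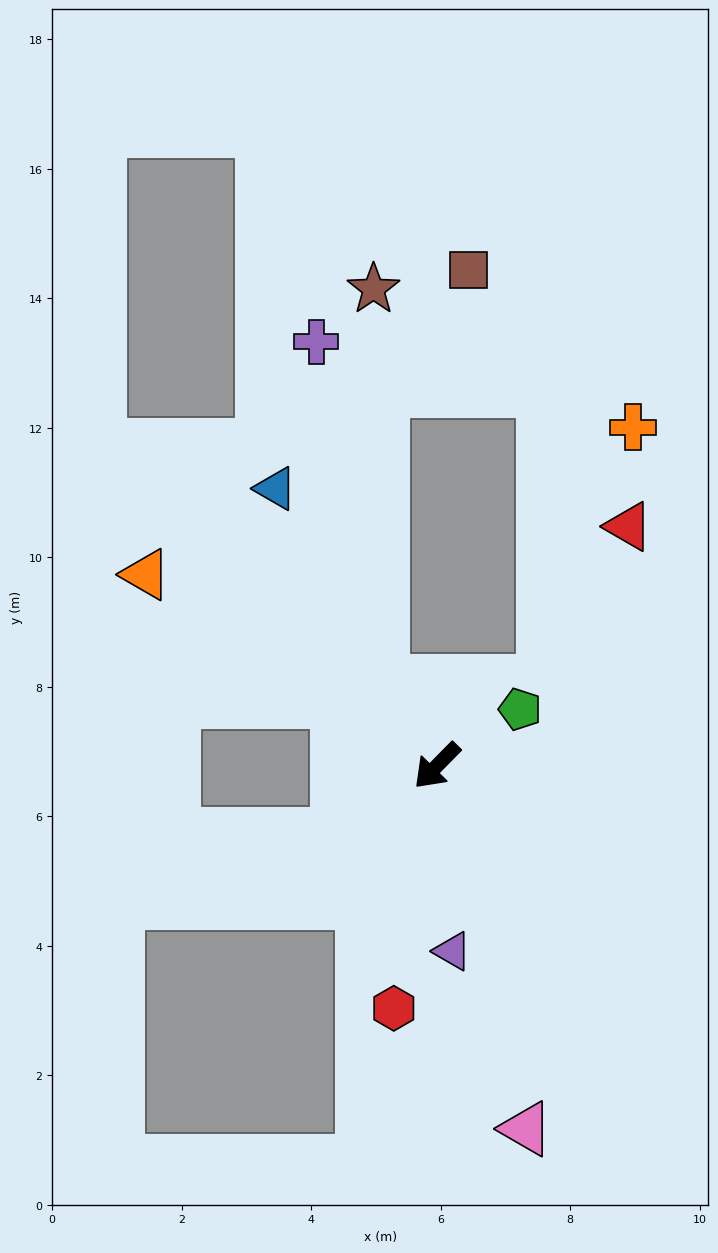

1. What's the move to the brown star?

blocked — turn right 102°, forward 1.5 m, then turn right 32°, forward 6.1 m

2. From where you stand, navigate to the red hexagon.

turn left 34°, forward 3.8 m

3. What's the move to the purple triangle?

turn left 49°, forward 2.9 m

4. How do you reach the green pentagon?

turn left 169°, forward 1.6 m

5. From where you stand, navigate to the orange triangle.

turn right 79°, forward 5.4 m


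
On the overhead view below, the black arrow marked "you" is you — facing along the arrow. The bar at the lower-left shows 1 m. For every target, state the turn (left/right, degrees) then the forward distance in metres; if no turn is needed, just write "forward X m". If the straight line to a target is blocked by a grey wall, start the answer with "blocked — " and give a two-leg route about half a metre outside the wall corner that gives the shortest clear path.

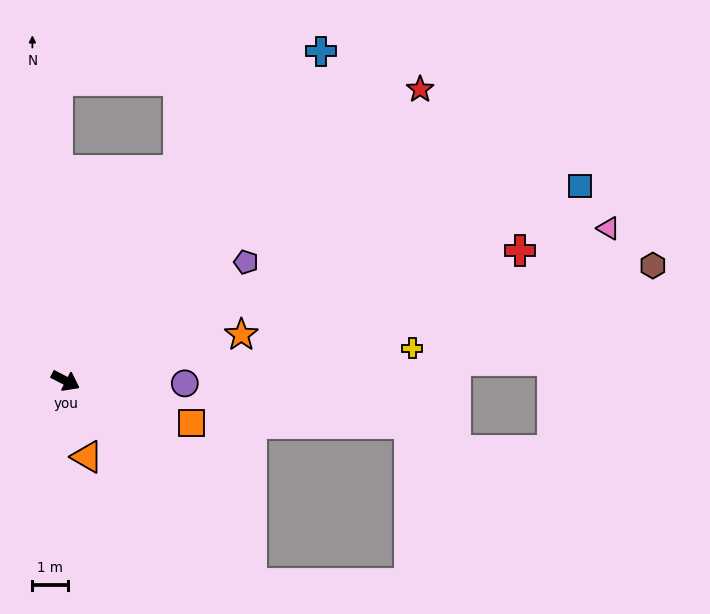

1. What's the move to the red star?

turn left 67°, forward 12.8 m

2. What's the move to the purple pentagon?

turn left 61°, forward 6.0 m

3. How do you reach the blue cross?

turn left 80°, forward 11.6 m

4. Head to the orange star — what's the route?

turn left 42°, forward 5.1 m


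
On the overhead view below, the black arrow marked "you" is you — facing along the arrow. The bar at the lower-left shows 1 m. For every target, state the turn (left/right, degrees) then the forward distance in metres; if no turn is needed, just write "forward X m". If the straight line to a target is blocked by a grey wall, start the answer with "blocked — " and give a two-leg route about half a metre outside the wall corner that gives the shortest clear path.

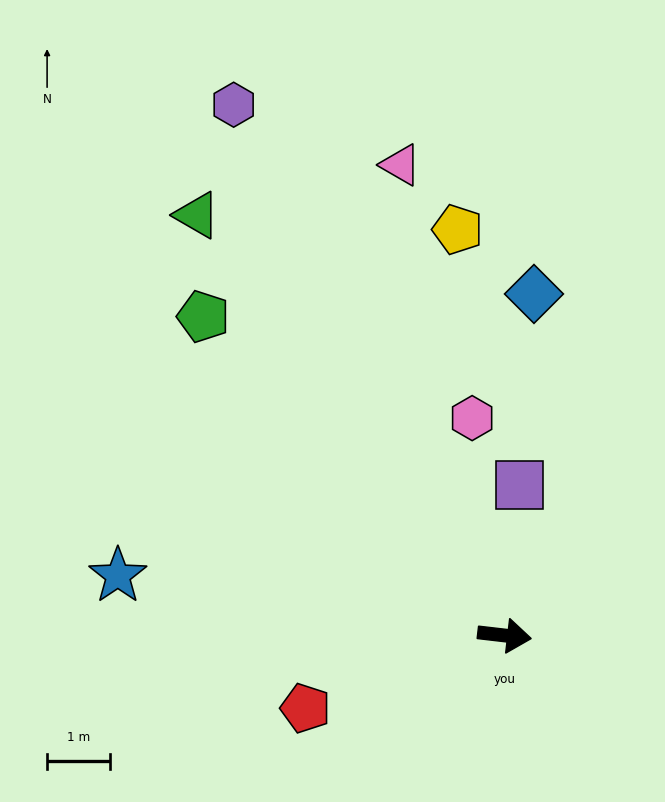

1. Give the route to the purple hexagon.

turn left 124°, forward 9.5 m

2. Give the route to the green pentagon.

turn left 140°, forward 7.0 m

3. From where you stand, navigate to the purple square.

turn left 91°, forward 2.4 m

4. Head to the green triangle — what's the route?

turn left 133°, forward 8.3 m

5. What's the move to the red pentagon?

turn right 153°, forward 3.4 m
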